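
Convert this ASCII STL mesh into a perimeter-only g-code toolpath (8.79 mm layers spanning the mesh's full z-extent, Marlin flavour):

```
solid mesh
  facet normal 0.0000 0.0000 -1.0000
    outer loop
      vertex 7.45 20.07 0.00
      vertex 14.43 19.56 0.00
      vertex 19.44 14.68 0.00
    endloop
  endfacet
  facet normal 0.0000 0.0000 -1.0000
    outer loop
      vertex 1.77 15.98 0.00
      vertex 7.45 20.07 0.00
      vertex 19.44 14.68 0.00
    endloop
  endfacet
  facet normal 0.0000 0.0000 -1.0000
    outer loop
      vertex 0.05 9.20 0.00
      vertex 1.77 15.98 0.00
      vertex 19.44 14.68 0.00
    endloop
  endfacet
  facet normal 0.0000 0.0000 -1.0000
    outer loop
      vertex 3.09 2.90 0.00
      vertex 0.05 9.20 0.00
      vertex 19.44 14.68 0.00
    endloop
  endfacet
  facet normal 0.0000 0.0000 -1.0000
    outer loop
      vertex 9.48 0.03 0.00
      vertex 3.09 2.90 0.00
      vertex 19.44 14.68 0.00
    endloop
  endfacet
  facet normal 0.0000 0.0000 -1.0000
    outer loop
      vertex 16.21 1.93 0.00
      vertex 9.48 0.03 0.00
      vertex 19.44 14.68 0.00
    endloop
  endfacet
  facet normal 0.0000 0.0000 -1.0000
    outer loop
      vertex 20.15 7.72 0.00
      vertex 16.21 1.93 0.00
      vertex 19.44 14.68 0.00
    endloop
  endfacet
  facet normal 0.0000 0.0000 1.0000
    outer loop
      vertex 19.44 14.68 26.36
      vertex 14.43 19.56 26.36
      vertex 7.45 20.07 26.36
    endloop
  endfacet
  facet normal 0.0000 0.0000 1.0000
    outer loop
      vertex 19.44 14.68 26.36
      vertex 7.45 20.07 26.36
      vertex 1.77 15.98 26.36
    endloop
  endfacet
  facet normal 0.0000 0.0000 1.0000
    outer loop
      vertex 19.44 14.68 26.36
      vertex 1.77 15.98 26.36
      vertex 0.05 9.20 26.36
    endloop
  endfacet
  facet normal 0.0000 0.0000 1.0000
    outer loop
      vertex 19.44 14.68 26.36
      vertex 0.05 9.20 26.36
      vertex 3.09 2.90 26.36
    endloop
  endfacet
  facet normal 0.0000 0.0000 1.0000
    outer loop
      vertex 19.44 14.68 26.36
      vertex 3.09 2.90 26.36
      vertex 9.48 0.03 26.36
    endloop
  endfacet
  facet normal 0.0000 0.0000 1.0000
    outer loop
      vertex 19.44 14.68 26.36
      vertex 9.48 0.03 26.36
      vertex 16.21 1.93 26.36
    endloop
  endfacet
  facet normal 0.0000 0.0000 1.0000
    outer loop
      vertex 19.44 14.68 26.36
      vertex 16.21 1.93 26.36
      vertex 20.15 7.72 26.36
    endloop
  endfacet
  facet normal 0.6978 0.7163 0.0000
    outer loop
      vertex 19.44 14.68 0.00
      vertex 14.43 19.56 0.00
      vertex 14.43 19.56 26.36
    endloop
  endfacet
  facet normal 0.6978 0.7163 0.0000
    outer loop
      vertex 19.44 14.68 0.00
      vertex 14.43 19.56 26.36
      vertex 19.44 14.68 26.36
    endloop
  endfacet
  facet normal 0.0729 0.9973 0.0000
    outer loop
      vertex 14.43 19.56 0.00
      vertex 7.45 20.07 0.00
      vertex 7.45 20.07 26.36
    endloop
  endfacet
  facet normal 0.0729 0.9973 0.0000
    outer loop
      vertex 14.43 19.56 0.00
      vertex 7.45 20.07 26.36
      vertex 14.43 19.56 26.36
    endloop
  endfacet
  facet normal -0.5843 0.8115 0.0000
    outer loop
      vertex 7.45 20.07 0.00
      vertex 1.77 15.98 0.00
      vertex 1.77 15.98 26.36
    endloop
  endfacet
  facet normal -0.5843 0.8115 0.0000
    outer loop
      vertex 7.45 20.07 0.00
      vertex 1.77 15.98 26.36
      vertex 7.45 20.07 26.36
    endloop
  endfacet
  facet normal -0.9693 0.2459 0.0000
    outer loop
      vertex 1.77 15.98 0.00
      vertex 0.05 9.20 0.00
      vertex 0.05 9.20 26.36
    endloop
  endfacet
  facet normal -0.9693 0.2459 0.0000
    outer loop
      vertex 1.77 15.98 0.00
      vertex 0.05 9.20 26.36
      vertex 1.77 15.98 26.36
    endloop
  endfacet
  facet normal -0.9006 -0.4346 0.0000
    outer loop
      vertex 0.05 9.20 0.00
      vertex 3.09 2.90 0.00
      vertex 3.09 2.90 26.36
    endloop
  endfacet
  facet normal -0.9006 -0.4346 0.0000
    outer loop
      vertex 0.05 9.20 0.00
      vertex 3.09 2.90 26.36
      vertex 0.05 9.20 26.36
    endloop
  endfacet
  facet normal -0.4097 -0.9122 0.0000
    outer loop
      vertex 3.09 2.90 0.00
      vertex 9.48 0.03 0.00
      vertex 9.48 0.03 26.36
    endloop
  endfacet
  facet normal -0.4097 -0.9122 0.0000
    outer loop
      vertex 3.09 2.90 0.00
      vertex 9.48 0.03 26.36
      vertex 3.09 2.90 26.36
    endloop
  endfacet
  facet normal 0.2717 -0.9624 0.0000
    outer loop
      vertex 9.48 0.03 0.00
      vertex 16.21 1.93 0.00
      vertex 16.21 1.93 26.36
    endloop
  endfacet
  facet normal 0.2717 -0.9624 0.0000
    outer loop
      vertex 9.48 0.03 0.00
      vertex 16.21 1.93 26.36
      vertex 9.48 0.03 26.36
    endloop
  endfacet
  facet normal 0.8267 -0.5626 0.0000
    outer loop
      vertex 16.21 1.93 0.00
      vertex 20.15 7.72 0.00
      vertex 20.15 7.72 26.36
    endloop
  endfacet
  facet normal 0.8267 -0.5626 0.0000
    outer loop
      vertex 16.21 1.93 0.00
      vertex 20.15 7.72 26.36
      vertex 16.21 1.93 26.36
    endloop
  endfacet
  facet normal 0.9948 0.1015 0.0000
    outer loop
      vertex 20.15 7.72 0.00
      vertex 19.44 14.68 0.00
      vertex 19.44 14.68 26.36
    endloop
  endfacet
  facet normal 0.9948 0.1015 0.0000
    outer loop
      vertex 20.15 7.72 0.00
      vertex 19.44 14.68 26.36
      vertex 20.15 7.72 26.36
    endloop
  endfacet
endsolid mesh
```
; perimeter-only toolpath
G21 ; units = mm
G90 ; absolute positioning
G28 ; home
; layer 1
G0 Z8.79
G0 X19.44 Y14.68
G1 X14.43 Y19.56
G1 X7.45 Y20.07
G1 X1.77 Y15.98
G1 X0.05 Y9.20
G1 X3.09 Y2.90
G1 X9.48 Y0.03
G1 X16.21 Y1.93
G1 X20.15 Y7.72
G1 X19.44 Y14.68
; layer 2
G0 Z17.57
G0 X19.44 Y14.68
G1 X14.43 Y19.56
G1 X7.45 Y20.07
G1 X1.77 Y15.98
G1 X0.05 Y9.20
G1 X3.09 Y2.90
G1 X9.48 Y0.03
G1 X16.21 Y1.93
G1 X20.15 Y7.72
G1 X19.44 Y14.68
; layer 3
G0 Z26.36
G0 X19.44 Y14.68
G1 X14.43 Y19.56
G1 X7.45 Y20.07
G1 X1.77 Y15.98
G1 X0.05 Y9.20
G1 X3.09 Y2.90
G1 X9.48 Y0.03
G1 X16.21 Y1.93
G1 X20.15 Y7.72
G1 X19.44 Y14.68
M2 ; end

The solid is a regular 9-sided prism (a cylinder approximated with 9 flat sides), circumscribed radius ≈ 10.2 mm, height ≈ 26.4 mm. Slicing at Δz = 8.79 mm — 3 equal slices spanning the solid's height, so layer i sits at z = i·h/3 — gives 3 non-empty perimeters. Each is a 9-segment closed polygon; G0 lifts to the layer z and rapids to the start vertex, then G1 traces the edges.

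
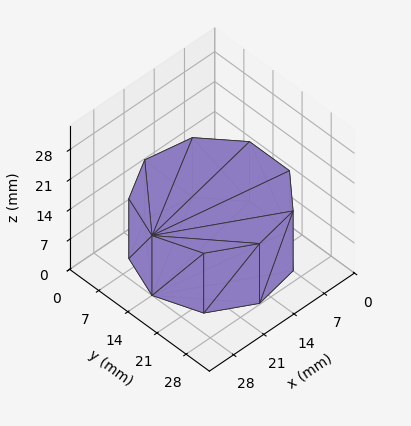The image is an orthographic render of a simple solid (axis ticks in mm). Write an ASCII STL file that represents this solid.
Reading the render: the shape is a regular 9-sided prism (a cylinder approximated with 9 flat sides), circumscribed radius ≈ 14 mm, height ≈ 14 mm (dimensions read to the nearest mm from the axis ticks). For the STL, each face is triangulated and given an outward normal.

solid part
  facet normal 0.0000 0.0000 -1.0000
    outer loop
      vertex 16.4 27.8 0.0
      vertex 24.7 23.0 0.0
      vertex 28.0 14.0 0.0
    endloop
  endfacet
  facet normal 0.0000 0.0000 -1.0000
    outer loop
      vertex 7.0 26.1 0.0
      vertex 16.4 27.8 0.0
      vertex 28.0 14.0 0.0
    endloop
  endfacet
  facet normal 0.0000 0.0000 -1.0000
    outer loop
      vertex 0.8 18.8 0.0
      vertex 7.0 26.1 0.0
      vertex 28.0 14.0 0.0
    endloop
  endfacet
  facet normal 0.0000 0.0000 -1.0000
    outer loop
      vertex 0.8 9.2 0.0
      vertex 0.8 18.8 0.0
      vertex 28.0 14.0 0.0
    endloop
  endfacet
  facet normal 0.0000 0.0000 -1.0000
    outer loop
      vertex 7.0 1.9 0.0
      vertex 0.8 9.2 0.0
      vertex 28.0 14.0 0.0
    endloop
  endfacet
  facet normal 0.0000 0.0000 -1.0000
    outer loop
      vertex 16.4 0.2 0.0
      vertex 7.0 1.9 0.0
      vertex 28.0 14.0 0.0
    endloop
  endfacet
  facet normal 0.0000 0.0000 -1.0000
    outer loop
      vertex 24.7 5.0 0.0
      vertex 16.4 0.2 0.0
      vertex 28.0 14.0 0.0
    endloop
  endfacet
  facet normal 0.0000 0.0000 1.0000
    outer loop
      vertex 28.0 14.0 14.0
      vertex 24.7 23.0 14.0
      vertex 16.4 27.8 14.0
    endloop
  endfacet
  facet normal 0.0000 0.0000 1.0000
    outer loop
      vertex 28.0 14.0 14.0
      vertex 16.4 27.8 14.0
      vertex 7.0 26.1 14.0
    endloop
  endfacet
  facet normal 0.0000 0.0000 1.0000
    outer loop
      vertex 28.0 14.0 14.0
      vertex 7.0 26.1 14.0
      vertex 0.8 18.8 14.0
    endloop
  endfacet
  facet normal 0.0000 0.0000 1.0000
    outer loop
      vertex 28.0 14.0 14.0
      vertex 0.8 18.8 14.0
      vertex 0.8 9.2 14.0
    endloop
  endfacet
  facet normal 0.0000 0.0000 1.0000
    outer loop
      vertex 28.0 14.0 14.0
      vertex 0.8 9.2 14.0
      vertex 7.0 1.9 14.0
    endloop
  endfacet
  facet normal 0.0000 0.0000 1.0000
    outer loop
      vertex 28.0 14.0 14.0
      vertex 7.0 1.9 14.0
      vertex 16.4 0.2 14.0
    endloop
  endfacet
  facet normal 0.0000 0.0000 1.0000
    outer loop
      vertex 28.0 14.0 14.0
      vertex 16.4 0.2 14.0
      vertex 24.7 5.0 14.0
    endloop
  endfacet
  facet normal 0.9389 0.3443 0.0000
    outer loop
      vertex 28.0 14.0 0.0
      vertex 24.7 23.0 0.0
      vertex 24.7 23.0 14.0
    endloop
  endfacet
  facet normal 0.9389 0.3443 0.0000
    outer loop
      vertex 28.0 14.0 0.0
      vertex 24.7 23.0 14.0
      vertex 28.0 14.0 14.0
    endloop
  endfacet
  facet normal 0.5006 0.8657 0.0000
    outer loop
      vertex 24.7 23.0 0.0
      vertex 16.4 27.8 0.0
      vertex 16.4 27.8 14.0
    endloop
  endfacet
  facet normal 0.5006 0.8657 0.0000
    outer loop
      vertex 24.7 23.0 0.0
      vertex 16.4 27.8 14.0
      vertex 24.7 23.0 14.0
    endloop
  endfacet
  facet normal -0.1780 0.9840 0.0000
    outer loop
      vertex 16.4 27.8 0.0
      vertex 7.0 26.1 0.0
      vertex 7.0 26.1 14.0
    endloop
  endfacet
  facet normal -0.1780 0.9840 0.0000
    outer loop
      vertex 16.4 27.8 0.0
      vertex 7.0 26.1 14.0
      vertex 16.4 27.8 14.0
    endloop
  endfacet
  facet normal -0.7622 0.6473 0.0000
    outer loop
      vertex 7.0 26.1 0.0
      vertex 0.8 18.8 0.0
      vertex 0.8 18.8 14.0
    endloop
  endfacet
  facet normal -0.7622 0.6473 0.0000
    outer loop
      vertex 7.0 26.1 0.0
      vertex 0.8 18.8 14.0
      vertex 7.0 26.1 14.0
    endloop
  endfacet
  facet normal -1.0000 0.0000 0.0000
    outer loop
      vertex 0.8 18.8 0.0
      vertex 0.8 9.2 0.0
      vertex 0.8 9.2 14.0
    endloop
  endfacet
  facet normal -1.0000 0.0000 0.0000
    outer loop
      vertex 0.8 18.8 0.0
      vertex 0.8 9.2 14.0
      vertex 0.8 18.8 14.0
    endloop
  endfacet
  facet normal -0.7622 -0.6473 0.0000
    outer loop
      vertex 0.8 9.2 0.0
      vertex 7.0 1.9 0.0
      vertex 7.0 1.9 14.0
    endloop
  endfacet
  facet normal -0.7622 -0.6473 0.0000
    outer loop
      vertex 0.8 9.2 0.0
      vertex 7.0 1.9 14.0
      vertex 0.8 9.2 14.0
    endloop
  endfacet
  facet normal -0.1780 -0.9840 0.0000
    outer loop
      vertex 7.0 1.9 0.0
      vertex 16.4 0.2 0.0
      vertex 16.4 0.2 14.0
    endloop
  endfacet
  facet normal -0.1780 -0.9840 0.0000
    outer loop
      vertex 7.0 1.9 0.0
      vertex 16.4 0.2 14.0
      vertex 7.0 1.9 14.0
    endloop
  endfacet
  facet normal 0.5006 -0.8657 0.0000
    outer loop
      vertex 16.4 0.2 0.0
      vertex 24.7 5.0 0.0
      vertex 24.7 5.0 14.0
    endloop
  endfacet
  facet normal 0.5006 -0.8657 0.0000
    outer loop
      vertex 16.4 0.2 0.0
      vertex 24.7 5.0 14.0
      vertex 16.4 0.2 14.0
    endloop
  endfacet
  facet normal 0.9389 -0.3443 0.0000
    outer loop
      vertex 24.7 5.0 0.0
      vertex 28.0 14.0 0.0
      vertex 28.0 14.0 14.0
    endloop
  endfacet
  facet normal 0.9389 -0.3443 0.0000
    outer loop
      vertex 24.7 5.0 0.0
      vertex 28.0 14.0 14.0
      vertex 24.7 5.0 14.0
    endloop
  endfacet
endsolid part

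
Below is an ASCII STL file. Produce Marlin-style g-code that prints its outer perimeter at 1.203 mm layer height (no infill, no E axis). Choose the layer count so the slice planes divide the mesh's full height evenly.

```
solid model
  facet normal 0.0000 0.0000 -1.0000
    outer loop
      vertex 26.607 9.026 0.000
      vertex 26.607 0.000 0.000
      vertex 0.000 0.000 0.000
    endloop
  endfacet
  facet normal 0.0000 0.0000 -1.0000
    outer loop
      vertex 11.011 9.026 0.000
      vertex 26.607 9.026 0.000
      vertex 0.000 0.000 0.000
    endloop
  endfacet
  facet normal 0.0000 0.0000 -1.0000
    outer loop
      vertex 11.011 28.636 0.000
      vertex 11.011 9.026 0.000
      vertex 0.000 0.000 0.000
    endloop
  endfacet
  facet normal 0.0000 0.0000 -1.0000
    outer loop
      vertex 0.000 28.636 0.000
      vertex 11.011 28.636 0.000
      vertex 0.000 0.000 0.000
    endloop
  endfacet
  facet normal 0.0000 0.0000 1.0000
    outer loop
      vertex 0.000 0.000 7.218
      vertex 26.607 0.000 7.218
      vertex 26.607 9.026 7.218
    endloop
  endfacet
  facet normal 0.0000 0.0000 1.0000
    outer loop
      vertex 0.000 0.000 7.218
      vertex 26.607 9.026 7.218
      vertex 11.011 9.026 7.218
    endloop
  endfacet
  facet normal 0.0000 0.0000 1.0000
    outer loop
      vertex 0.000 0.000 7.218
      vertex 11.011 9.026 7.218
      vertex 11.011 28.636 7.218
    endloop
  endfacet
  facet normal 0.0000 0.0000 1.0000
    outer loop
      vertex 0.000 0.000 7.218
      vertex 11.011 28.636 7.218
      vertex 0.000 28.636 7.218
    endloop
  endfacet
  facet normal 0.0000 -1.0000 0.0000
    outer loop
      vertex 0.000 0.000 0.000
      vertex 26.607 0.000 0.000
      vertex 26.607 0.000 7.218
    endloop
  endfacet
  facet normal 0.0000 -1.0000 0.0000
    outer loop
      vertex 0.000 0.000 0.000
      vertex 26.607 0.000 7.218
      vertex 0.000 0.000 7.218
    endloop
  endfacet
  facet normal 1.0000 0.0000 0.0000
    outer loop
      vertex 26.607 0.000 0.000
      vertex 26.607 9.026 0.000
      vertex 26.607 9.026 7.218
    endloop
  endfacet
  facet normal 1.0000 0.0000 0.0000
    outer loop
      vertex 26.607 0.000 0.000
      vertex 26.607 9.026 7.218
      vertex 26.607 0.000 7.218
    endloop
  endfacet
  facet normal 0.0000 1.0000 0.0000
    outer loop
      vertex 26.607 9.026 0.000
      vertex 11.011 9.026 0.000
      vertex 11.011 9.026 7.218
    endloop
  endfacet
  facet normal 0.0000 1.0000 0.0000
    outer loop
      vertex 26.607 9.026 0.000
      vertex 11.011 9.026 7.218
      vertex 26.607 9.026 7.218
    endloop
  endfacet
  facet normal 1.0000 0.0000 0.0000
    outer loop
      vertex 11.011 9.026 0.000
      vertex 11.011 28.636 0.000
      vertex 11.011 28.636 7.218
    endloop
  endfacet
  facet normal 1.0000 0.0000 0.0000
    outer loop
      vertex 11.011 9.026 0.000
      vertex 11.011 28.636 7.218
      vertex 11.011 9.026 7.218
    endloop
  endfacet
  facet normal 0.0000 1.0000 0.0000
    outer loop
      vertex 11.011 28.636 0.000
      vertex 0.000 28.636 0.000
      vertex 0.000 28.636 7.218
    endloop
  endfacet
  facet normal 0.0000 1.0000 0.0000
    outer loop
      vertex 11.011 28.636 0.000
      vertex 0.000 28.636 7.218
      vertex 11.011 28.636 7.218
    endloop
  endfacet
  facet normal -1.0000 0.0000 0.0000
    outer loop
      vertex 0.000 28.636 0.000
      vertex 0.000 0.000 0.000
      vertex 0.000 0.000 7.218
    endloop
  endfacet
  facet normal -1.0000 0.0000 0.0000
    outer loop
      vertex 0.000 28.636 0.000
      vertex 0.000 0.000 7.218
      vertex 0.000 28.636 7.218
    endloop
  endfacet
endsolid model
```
; perimeter-only toolpath
G21 ; units = mm
G90 ; absolute positioning
G28 ; home
; layer 1
G0 Z1.203
G0 X0.000 Y0.000
G1 X26.607 Y0.000
G1 X26.607 Y9.026
G1 X11.011 Y9.026
G1 X11.011 Y28.636
G1 X0.000 Y28.636
G1 X0.000 Y0.000
; layer 2
G0 Z2.406
G0 X0.000 Y0.000
G1 X26.607 Y0.000
G1 X26.607 Y9.026
G1 X11.011 Y9.026
G1 X11.011 Y28.636
G1 X0.000 Y28.636
G1 X0.000 Y0.000
; layer 3
G0 Z3.609
G0 X0.000 Y0.000
G1 X26.607 Y0.000
G1 X26.607 Y9.026
G1 X11.011 Y9.026
G1 X11.011 Y28.636
G1 X0.000 Y28.636
G1 X0.000 Y0.000
; layer 4
G0 Z4.812
G0 X0.000 Y0.000
G1 X26.607 Y0.000
G1 X26.607 Y9.026
G1 X11.011 Y9.026
G1 X11.011 Y28.636
G1 X0.000 Y28.636
G1 X0.000 Y0.000
; layer 5
G0 Z6.015
G0 X0.000 Y0.000
G1 X26.607 Y0.000
G1 X26.607 Y9.026
G1 X11.011 Y9.026
G1 X11.011 Y28.636
G1 X0.000 Y28.636
G1 X0.000 Y0.000
; layer 6
G0 Z7.218
G0 X0.000 Y0.000
G1 X26.607 Y0.000
G1 X26.607 Y9.026
G1 X11.011 Y9.026
G1 X11.011 Y28.636
G1 X0.000 Y28.636
G1 X0.000 Y0.000
M2 ; end

The solid is an L-shaped prism: outer 26.6 × 28.6 mm, arm thicknesses ≈ 9.03 mm (horizontal) and 11 mm (vertical), extruded 7.22 mm in z. Slicing at Δz = 1.203 mm — 6 equal slices spanning the solid's height, so layer i sits at z = i·h/6 — gives 6 non-empty perimeters. Each is a 6-segment closed polygon; G0 lifts to the layer z and rapids to the start vertex, then G1 traces the edges.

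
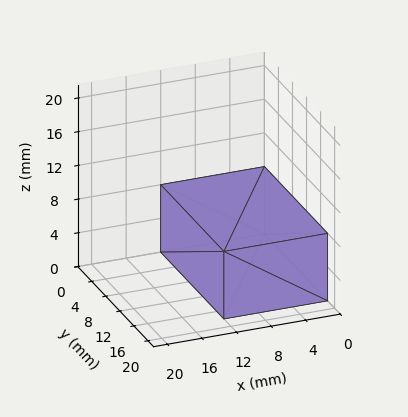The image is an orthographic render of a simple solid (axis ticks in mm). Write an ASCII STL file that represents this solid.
Reading the render: the shape is a rectangular box, roughly 12 × 18 mm footprint and 8 mm tall (dimensions read to the nearest mm from the axis ticks). For the STL, each face is triangulated and given an outward normal.

solid part
  facet normal 0.0000 0.0000 -1.0000
    outer loop
      vertex 12.00 18.00 0.00
      vertex 12.00 0.00 0.00
      vertex 0.00 0.00 0.00
    endloop
  endfacet
  facet normal 0.0000 0.0000 -1.0000
    outer loop
      vertex 0.00 18.00 0.00
      vertex 12.00 18.00 0.00
      vertex 0.00 0.00 0.00
    endloop
  endfacet
  facet normal 0.0000 0.0000 1.0000
    outer loop
      vertex 0.00 0.00 8.00
      vertex 12.00 0.00 8.00
      vertex 12.00 18.00 8.00
    endloop
  endfacet
  facet normal 0.0000 0.0000 1.0000
    outer loop
      vertex 0.00 0.00 8.00
      vertex 12.00 18.00 8.00
      vertex 0.00 18.00 8.00
    endloop
  endfacet
  facet normal 0.0000 -1.0000 0.0000
    outer loop
      vertex 0.00 0.00 0.00
      vertex 12.00 0.00 0.00
      vertex 12.00 0.00 8.00
    endloop
  endfacet
  facet normal 0.0000 -1.0000 0.0000
    outer loop
      vertex 0.00 0.00 0.00
      vertex 12.00 0.00 8.00
      vertex 0.00 0.00 8.00
    endloop
  endfacet
  facet normal 0.0000 1.0000 0.0000
    outer loop
      vertex 12.00 18.00 8.00
      vertex 12.00 18.00 0.00
      vertex 0.00 18.00 0.00
    endloop
  endfacet
  facet normal 0.0000 1.0000 0.0000
    outer loop
      vertex 0.00 18.00 8.00
      vertex 12.00 18.00 8.00
      vertex 0.00 18.00 0.00
    endloop
  endfacet
  facet normal -1.0000 0.0000 0.0000
    outer loop
      vertex 0.00 18.00 8.00
      vertex 0.00 18.00 0.00
      vertex 0.00 0.00 0.00
    endloop
  endfacet
  facet normal -1.0000 0.0000 0.0000
    outer loop
      vertex 0.00 0.00 8.00
      vertex 0.00 18.00 8.00
      vertex 0.00 0.00 0.00
    endloop
  endfacet
  facet normal 1.0000 0.0000 0.0000
    outer loop
      vertex 12.00 0.00 0.00
      vertex 12.00 18.00 0.00
      vertex 12.00 18.00 8.00
    endloop
  endfacet
  facet normal 1.0000 0.0000 0.0000
    outer loop
      vertex 12.00 0.00 0.00
      vertex 12.00 18.00 8.00
      vertex 12.00 0.00 8.00
    endloop
  endfacet
endsolid part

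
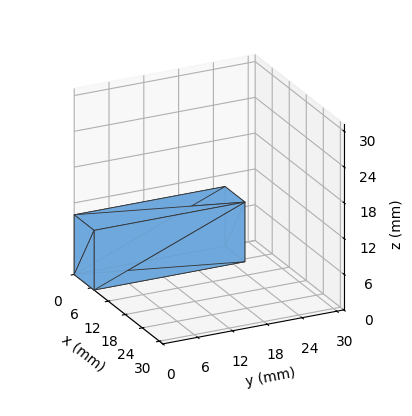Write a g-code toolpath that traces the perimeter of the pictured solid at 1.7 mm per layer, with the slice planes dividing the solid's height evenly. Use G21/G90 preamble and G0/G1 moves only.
Reading the render: the shape is a rectangular box, roughly 7 × 26 mm footprint and 10 mm tall (dimensions read to the nearest mm from the axis ticks). For the g-code, the solid's height is divided into equal slices at the stated Δz and each level perimeter traced with G1 moves after a G0 lift.

; perimeter-only toolpath
G21 ; units = mm
G90 ; absolute positioning
G28 ; home
; layer 1
G0 Z1.7
G0 X0.0 Y0.0
G1 X7.0 Y0.0
G1 X7.0 Y26.0
G1 X0.0 Y26.0
G1 X0.0 Y0.0
; layer 2
G0 Z3.3
G0 X0.0 Y0.0
G1 X7.0 Y0.0
G1 X7.0 Y26.0
G1 X0.0 Y26.0
G1 X0.0 Y0.0
; layer 3
G0 Z5.0
G0 X0.0 Y0.0
G1 X7.0 Y0.0
G1 X7.0 Y26.0
G1 X0.0 Y26.0
G1 X0.0 Y0.0
; layer 4
G0 Z6.7
G0 X0.0 Y0.0
G1 X7.0 Y0.0
G1 X7.0 Y26.0
G1 X0.0 Y26.0
G1 X0.0 Y0.0
; layer 5
G0 Z8.3
G0 X0.0 Y0.0
G1 X7.0 Y0.0
G1 X7.0 Y26.0
G1 X0.0 Y26.0
G1 X0.0 Y0.0
; layer 6
G0 Z10.0
G0 X0.0 Y0.0
G1 X7.0 Y0.0
G1 X7.0 Y26.0
G1 X0.0 Y26.0
G1 X0.0 Y0.0
M2 ; end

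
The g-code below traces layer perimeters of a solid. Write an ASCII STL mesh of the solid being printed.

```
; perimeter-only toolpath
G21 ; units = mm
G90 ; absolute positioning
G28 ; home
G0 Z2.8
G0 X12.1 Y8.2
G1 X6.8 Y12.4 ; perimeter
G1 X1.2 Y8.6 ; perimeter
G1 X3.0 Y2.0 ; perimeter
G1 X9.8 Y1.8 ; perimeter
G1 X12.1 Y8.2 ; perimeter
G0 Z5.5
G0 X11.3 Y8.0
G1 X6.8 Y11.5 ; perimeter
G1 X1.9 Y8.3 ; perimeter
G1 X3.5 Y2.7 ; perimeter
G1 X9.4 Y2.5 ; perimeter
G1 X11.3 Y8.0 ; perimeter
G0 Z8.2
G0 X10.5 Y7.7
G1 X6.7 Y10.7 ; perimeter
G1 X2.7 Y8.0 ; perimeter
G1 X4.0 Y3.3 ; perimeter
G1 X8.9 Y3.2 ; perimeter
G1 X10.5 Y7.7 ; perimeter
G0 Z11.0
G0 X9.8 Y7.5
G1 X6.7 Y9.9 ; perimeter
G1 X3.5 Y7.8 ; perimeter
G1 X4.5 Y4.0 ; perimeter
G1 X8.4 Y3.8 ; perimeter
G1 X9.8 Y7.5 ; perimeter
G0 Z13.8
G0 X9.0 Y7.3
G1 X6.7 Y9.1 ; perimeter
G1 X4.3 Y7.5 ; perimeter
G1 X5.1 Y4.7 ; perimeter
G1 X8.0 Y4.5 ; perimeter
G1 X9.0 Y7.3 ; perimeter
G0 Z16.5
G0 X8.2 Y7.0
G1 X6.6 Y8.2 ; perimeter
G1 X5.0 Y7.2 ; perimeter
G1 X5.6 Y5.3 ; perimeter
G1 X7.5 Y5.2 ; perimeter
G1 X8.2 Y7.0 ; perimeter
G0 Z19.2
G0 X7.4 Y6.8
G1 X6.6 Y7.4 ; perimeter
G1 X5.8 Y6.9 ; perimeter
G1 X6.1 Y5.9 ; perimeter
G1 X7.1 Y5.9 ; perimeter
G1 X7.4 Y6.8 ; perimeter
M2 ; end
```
solid part
  facet normal 0.0000 0.0000 -1.0000
    outer loop
      vertex 0.4 8.9 0.0
      vertex 6.8 13.2 0.0
      vertex 12.9 8.4 0.0
    endloop
  endfacet
  facet normal 0.0000 0.0000 -1.0000
    outer loop
      vertex 2.5 1.4 0.0
      vertex 0.4 8.9 0.0
      vertex 12.9 8.4 0.0
    endloop
  endfacet
  facet normal 0.0000 0.0000 -1.0000
    outer loop
      vertex 10.3 1.1 0.0
      vertex 2.5 1.4 0.0
      vertex 12.9 8.4 0.0
    endloop
  endfacet
  facet normal 0.6011 0.7639 0.2346
    outer loop
      vertex 12.9 8.4 0.0
      vertex 6.8 13.2 0.0
      vertex 6.6 6.6 22.0
    endloop
  endfacet
  facet normal -0.5418 0.8064 0.2370
    outer loop
      vertex 6.8 13.2 0.0
      vertex 0.4 8.9 0.0
      vertex 6.6 6.6 22.0
    endloop
  endfacet
  facet normal -0.9357 -0.2620 0.2363
    outer loop
      vertex 0.4 8.9 0.0
      vertex 2.5 1.4 0.0
      vertex 6.6 6.6 22.0
    endloop
  endfacet
  facet normal -0.0373 -0.9709 0.2365
    outer loop
      vertex 2.5 1.4 0.0
      vertex 10.3 1.1 0.0
      vertex 6.6 6.6 22.0
    endloop
  endfacet
  facet normal 0.9155 -0.3261 0.2355
    outer loop
      vertex 10.3 1.1 0.0
      vertex 12.9 8.4 0.0
      vertex 6.6 6.6 22.0
    endloop
  endfacet
endsolid part

The G0 Z moves step by Δz≈2.8 mm. The G1 loops shrink linearly with z, so the solid tapers from its base footprint up to z≈22. Closing with a flat bottom cap and the tapered top and triangulating gives 8 facets — a regular 5-sided pyramid, base circumscribed radius ≈ 6.6 mm, apex at z ≈ 22 mm.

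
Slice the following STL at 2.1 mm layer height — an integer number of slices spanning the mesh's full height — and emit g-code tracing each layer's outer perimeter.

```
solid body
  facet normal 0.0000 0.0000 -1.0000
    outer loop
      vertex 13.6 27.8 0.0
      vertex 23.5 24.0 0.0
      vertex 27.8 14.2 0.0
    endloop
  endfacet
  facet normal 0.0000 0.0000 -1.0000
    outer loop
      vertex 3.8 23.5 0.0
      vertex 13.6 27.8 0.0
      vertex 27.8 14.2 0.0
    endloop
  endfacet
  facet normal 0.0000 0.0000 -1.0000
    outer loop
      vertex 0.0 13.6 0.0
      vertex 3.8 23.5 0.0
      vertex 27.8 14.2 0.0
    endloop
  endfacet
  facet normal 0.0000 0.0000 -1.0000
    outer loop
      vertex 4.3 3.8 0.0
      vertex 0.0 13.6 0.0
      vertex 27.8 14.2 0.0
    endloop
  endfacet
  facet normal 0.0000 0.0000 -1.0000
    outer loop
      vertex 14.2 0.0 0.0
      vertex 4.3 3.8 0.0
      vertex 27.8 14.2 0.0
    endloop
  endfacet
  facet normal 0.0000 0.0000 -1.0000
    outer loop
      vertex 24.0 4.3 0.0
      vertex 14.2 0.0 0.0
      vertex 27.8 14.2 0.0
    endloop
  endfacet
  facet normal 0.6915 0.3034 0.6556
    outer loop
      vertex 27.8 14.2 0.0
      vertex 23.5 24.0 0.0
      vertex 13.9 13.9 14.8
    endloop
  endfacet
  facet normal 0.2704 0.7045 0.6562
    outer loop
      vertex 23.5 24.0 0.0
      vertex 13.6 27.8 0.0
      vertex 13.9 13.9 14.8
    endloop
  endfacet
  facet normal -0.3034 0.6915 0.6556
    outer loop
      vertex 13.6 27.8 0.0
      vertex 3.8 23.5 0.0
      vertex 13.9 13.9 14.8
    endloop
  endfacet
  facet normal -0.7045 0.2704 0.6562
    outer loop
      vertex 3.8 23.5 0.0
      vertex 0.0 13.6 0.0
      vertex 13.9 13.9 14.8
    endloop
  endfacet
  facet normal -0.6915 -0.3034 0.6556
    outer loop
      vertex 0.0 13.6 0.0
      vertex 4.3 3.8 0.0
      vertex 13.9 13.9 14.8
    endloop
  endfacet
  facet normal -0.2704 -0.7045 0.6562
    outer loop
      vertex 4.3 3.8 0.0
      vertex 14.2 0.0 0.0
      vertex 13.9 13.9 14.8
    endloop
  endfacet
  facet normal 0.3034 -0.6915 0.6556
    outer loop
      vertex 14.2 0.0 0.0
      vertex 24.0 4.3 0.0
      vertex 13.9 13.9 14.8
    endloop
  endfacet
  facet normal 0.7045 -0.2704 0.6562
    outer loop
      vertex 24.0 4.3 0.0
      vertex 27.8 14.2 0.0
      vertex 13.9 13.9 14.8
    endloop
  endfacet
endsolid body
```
; perimeter-only toolpath
G21 ; units = mm
G90 ; absolute positioning
G28 ; home
; layer 1
G0 Z2.1
G0 X25.8 Y14.2
G1 X22.1 Y22.6
G1 X13.6 Y25.8
G1 X5.2 Y22.1
G1 X2.0 Y13.6
G1 X5.7 Y5.2
G1 X14.2 Y2.0
G1 X22.6 Y5.7
G1 X25.8 Y14.2
; layer 2
G0 Z4.2
G0 X23.8 Y14.1
G1 X20.8 Y21.1
G1 X13.7 Y23.8
G1 X6.7 Y20.8
G1 X4.0 Y13.7
G1 X7.0 Y6.7
G1 X14.1 Y4.0
G1 X21.1 Y7.0
G1 X23.8 Y14.1
; layer 3
G0 Z6.3
G0 X21.8 Y14.1
G1 X19.4 Y19.7
G1 X13.7 Y21.8
G1 X8.1 Y19.4
G1 X6.0 Y13.7
G1 X8.4 Y8.1
G1 X14.1 Y6.0
G1 X19.7 Y8.4
G1 X21.8 Y14.1
; layer 4
G0 Z8.5
G0 X19.9 Y14.0
G1 X18.0 Y18.2
G1 X13.8 Y19.9
G1 X9.6 Y18.0
G1 X7.9 Y13.8
G1 X9.8 Y9.6
G1 X14.0 Y7.9
G1 X18.2 Y9.8
G1 X19.9 Y14.0
; layer 5
G0 Z10.6
G0 X17.9 Y14.0
G1 X16.6 Y16.8
G1 X13.8 Y17.9
G1 X11.0 Y16.6
G1 X9.9 Y13.8
G1 X11.2 Y11.0
G1 X14.0 Y9.9
G1 X16.8 Y11.2
G1 X17.9 Y14.0
; layer 6
G0 Z12.7
G0 X15.9 Y13.9
G1 X15.3 Y15.3
G1 X13.9 Y15.9
G1 X12.5 Y15.3
G1 X11.9 Y13.9
G1 X12.5 Y12.5
G1 X13.9 Y11.9
G1 X15.3 Y12.5
G1 X15.9 Y13.9
M2 ; end

The solid is a regular 8-sided pyramid, base circumscribed radius ≈ 13.9 mm, apex at z ≈ 14.8 mm. Slicing at Δz = 2.1 mm — 7 equal slices spanning the solid's height, so layer i sits at z = i·h/7 — gives 6 non-empty perimeters. Each is a 8-segment closed polygon; G0 lifts to the layer z and rapids to the start vertex, then G1 traces the edges. The cross-section shrinks linearly with z (the slice at the apex is degenerate and omitted).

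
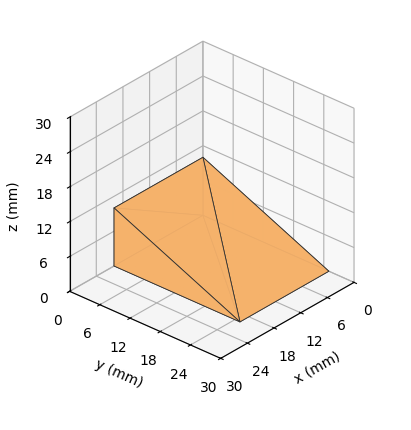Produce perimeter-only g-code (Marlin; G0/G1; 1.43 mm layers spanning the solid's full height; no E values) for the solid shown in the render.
Reading the render: the shape is a wedge (ramp): 20 × 25 mm base, rising to 10 mm along the y=0 edge and sloping linearly to z=0 at y=25 (dimensions read to the nearest mm from the axis ticks). For the g-code, the solid's height is divided into equal slices at the stated Δz and each level perimeter traced with G1 moves after a G0 lift.

; perimeter-only toolpath
G21 ; units = mm
G90 ; absolute positioning
G28 ; home
; layer 1
G0 Z1.43
G0 X0.00 Y0.00
G1 X20.00 Y0.00
G1 X20.00 Y21.43
G1 X0.00 Y21.43
G1 X0.00 Y0.00
; layer 2
G0 Z2.86
G0 X0.00 Y0.00
G1 X20.00 Y0.00
G1 X20.00 Y17.86
G1 X0.00 Y17.86
G1 X0.00 Y0.00
; layer 3
G0 Z4.29
G0 X0.00 Y0.00
G1 X20.00 Y0.00
G1 X20.00 Y14.29
G1 X0.00 Y14.29
G1 X0.00 Y0.00
; layer 4
G0 Z5.71
G0 X0.00 Y0.00
G1 X20.00 Y0.00
G1 X20.00 Y10.71
G1 X0.00 Y10.71
G1 X0.00 Y0.00
; layer 5
G0 Z7.14
G0 X0.00 Y0.00
G1 X20.00 Y0.00
G1 X20.00 Y7.14
G1 X0.00 Y7.14
G1 X0.00 Y0.00
; layer 6
G0 Z8.57
G0 X0.00 Y0.00
G1 X20.00 Y0.00
G1 X20.00 Y3.57
G1 X0.00 Y3.57
G1 X0.00 Y0.00
M2 ; end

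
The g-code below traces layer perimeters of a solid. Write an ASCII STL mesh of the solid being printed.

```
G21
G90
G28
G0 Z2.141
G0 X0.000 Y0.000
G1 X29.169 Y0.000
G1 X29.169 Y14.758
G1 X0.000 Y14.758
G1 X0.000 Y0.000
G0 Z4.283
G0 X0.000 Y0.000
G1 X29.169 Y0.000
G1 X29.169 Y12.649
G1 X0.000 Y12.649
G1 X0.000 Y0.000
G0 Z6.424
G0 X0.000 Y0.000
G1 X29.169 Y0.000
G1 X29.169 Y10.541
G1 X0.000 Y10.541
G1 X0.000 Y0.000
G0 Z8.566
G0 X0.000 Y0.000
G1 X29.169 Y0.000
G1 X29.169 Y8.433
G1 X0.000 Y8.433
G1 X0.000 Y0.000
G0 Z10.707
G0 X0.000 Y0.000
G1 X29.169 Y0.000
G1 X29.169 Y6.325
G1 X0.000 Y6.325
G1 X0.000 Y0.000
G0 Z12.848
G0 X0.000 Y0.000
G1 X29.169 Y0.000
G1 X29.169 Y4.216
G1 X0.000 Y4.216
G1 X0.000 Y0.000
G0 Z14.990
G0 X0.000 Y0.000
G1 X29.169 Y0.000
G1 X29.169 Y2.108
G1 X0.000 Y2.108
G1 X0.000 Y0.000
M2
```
solid part
  facet normal 0.0000 0.0000 -1.0000
    outer loop
      vertex 29.169 16.866 0.000
      vertex 29.169 0.000 0.000
      vertex 0.000 0.000 0.000
    endloop
  endfacet
  facet normal 0.0000 0.0000 -1.0000
    outer loop
      vertex 0.000 16.866 0.000
      vertex 29.169 16.866 0.000
      vertex 0.000 0.000 0.000
    endloop
  endfacet
  facet normal 0.0000 -1.0000 0.0000
    outer loop
      vertex 0.000 0.000 0.000
      vertex 29.169 0.000 0.000
      vertex 29.169 0.000 17.131
    endloop
  endfacet
  facet normal 0.0000 -1.0000 0.0000
    outer loop
      vertex 0.000 0.000 0.000
      vertex 29.169 0.000 17.131
      vertex 0.000 0.000 17.131
    endloop
  endfacet
  facet normal 0.0000 0.7126 0.7016
    outer loop
      vertex 0.000 0.000 17.131
      vertex 29.169 0.000 17.131
      vertex 29.169 16.866 0.000
    endloop
  endfacet
  facet normal 0.0000 0.7126 0.7016
    outer loop
      vertex 0.000 0.000 17.131
      vertex 29.169 16.866 0.000
      vertex 0.000 16.866 0.000
    endloop
  endfacet
  facet normal -1.0000 0.0000 0.0000
    outer loop
      vertex 0.000 0.000 17.131
      vertex 0.000 16.866 0.000
      vertex 0.000 0.000 0.000
    endloop
  endfacet
  facet normal 1.0000 0.0000 0.0000
    outer loop
      vertex 29.169 0.000 0.000
      vertex 29.169 16.866 0.000
      vertex 29.169 0.000 17.131
    endloop
  endfacet
endsolid part

The G0 Z moves step by Δz≈2.141 mm. The G1 loops shrink linearly with z, so the solid tapers from its base footprint up to z≈17.1. Closing with a flat bottom cap and the tapered top and triangulating gives 8 facets — a wedge (ramp): 29.2 × 16.9 mm base, rising to 17.1 mm along the y=0 edge and sloping linearly to z=0 at y=16.9.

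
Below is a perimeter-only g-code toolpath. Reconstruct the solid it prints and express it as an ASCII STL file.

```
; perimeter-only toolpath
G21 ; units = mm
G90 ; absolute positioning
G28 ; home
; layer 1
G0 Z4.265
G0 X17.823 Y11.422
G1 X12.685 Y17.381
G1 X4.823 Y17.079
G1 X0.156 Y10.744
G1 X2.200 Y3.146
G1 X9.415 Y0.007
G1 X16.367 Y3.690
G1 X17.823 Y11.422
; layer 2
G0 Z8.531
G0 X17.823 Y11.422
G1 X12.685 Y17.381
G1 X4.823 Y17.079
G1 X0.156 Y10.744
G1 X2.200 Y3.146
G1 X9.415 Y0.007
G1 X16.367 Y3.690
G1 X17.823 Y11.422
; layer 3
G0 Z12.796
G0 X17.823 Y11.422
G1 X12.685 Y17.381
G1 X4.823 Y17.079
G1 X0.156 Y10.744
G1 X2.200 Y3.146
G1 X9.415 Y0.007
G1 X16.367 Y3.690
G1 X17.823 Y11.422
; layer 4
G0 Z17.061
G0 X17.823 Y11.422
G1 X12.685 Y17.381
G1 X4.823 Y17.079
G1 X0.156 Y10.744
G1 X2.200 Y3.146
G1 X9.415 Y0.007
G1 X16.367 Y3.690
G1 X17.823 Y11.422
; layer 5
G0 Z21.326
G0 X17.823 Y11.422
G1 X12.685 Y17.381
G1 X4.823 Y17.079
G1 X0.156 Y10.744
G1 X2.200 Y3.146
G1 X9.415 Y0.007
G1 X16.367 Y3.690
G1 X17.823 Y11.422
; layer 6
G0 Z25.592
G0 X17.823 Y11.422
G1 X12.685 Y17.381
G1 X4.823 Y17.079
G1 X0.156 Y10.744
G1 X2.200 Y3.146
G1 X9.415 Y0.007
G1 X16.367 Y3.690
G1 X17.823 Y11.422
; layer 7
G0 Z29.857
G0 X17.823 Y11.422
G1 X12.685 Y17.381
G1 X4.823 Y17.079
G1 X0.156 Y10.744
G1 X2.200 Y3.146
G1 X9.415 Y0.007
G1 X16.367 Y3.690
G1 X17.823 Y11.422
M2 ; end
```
solid part
  facet normal 0.0000 0.0000 -1.0000
    outer loop
      vertex 4.823 17.079 0.000
      vertex 12.685 17.381 0.000
      vertex 17.823 11.422 0.000
    endloop
  endfacet
  facet normal 0.0000 0.0000 -1.0000
    outer loop
      vertex 0.156 10.744 0.000
      vertex 4.823 17.079 0.000
      vertex 17.823 11.422 0.000
    endloop
  endfacet
  facet normal 0.0000 0.0000 -1.0000
    outer loop
      vertex 2.200 3.146 0.000
      vertex 0.156 10.744 0.000
      vertex 17.823 11.422 0.000
    endloop
  endfacet
  facet normal 0.0000 0.0000 -1.0000
    outer loop
      vertex 9.415 0.007 0.000
      vertex 2.200 3.146 0.000
      vertex 17.823 11.422 0.000
    endloop
  endfacet
  facet normal 0.0000 0.0000 -1.0000
    outer loop
      vertex 16.367 3.690 0.000
      vertex 9.415 0.007 0.000
      vertex 17.823 11.422 0.000
    endloop
  endfacet
  facet normal 0.0000 0.0000 1.0000
    outer loop
      vertex 17.823 11.422 29.857
      vertex 12.685 17.381 29.857
      vertex 4.823 17.079 29.857
    endloop
  endfacet
  facet normal 0.0000 0.0000 1.0000
    outer loop
      vertex 17.823 11.422 29.857
      vertex 4.823 17.079 29.857
      vertex 0.156 10.744 29.857
    endloop
  endfacet
  facet normal 0.0000 0.0000 1.0000
    outer loop
      vertex 17.823 11.422 29.857
      vertex 0.156 10.744 29.857
      vertex 2.200 3.146 29.857
    endloop
  endfacet
  facet normal 0.0000 0.0000 1.0000
    outer loop
      vertex 17.823 11.422 29.857
      vertex 2.200 3.146 29.857
      vertex 9.415 0.007 29.857
    endloop
  endfacet
  facet normal 0.0000 0.0000 1.0000
    outer loop
      vertex 17.823 11.422 29.857
      vertex 9.415 0.007 29.857
      vertex 16.367 3.690 29.857
    endloop
  endfacet
  facet normal 0.7574 0.6530 0.0000
    outer loop
      vertex 17.823 11.422 0.000
      vertex 12.685 17.381 0.000
      vertex 12.685 17.381 29.857
    endloop
  endfacet
  facet normal 0.7574 0.6530 0.0000
    outer loop
      vertex 17.823 11.422 0.000
      vertex 12.685 17.381 29.857
      vertex 17.823 11.422 29.857
    endloop
  endfacet
  facet normal -0.0384 0.9993 0.0000
    outer loop
      vertex 12.685 17.381 0.000
      vertex 4.823 17.079 0.000
      vertex 4.823 17.079 29.857
    endloop
  endfacet
  facet normal -0.0384 0.9993 0.0000
    outer loop
      vertex 12.685 17.381 0.000
      vertex 4.823 17.079 29.857
      vertex 12.685 17.381 29.857
    endloop
  endfacet
  facet normal -0.8051 0.5931 0.0000
    outer loop
      vertex 4.823 17.079 0.000
      vertex 0.156 10.744 0.000
      vertex 0.156 10.744 29.857
    endloop
  endfacet
  facet normal -0.8051 0.5931 0.0000
    outer loop
      vertex 4.823 17.079 0.000
      vertex 0.156 10.744 29.857
      vertex 4.823 17.079 29.857
    endloop
  endfacet
  facet normal -0.9657 -0.2598 0.0000
    outer loop
      vertex 0.156 10.744 0.000
      vertex 2.200 3.146 0.000
      vertex 2.200 3.146 29.857
    endloop
  endfacet
  facet normal -0.9657 -0.2598 0.0000
    outer loop
      vertex 0.156 10.744 0.000
      vertex 2.200 3.146 29.857
      vertex 0.156 10.744 29.857
    endloop
  endfacet
  facet normal -0.3989 -0.9170 0.0000
    outer loop
      vertex 2.200 3.146 0.000
      vertex 9.415 0.007 0.000
      vertex 9.415 0.007 29.857
    endloop
  endfacet
  facet normal -0.3989 -0.9170 0.0000
    outer loop
      vertex 2.200 3.146 0.000
      vertex 9.415 0.007 29.857
      vertex 2.200 3.146 29.857
    endloop
  endfacet
  facet normal 0.4681 -0.8837 0.0000
    outer loop
      vertex 9.415 0.007 0.000
      vertex 16.367 3.690 0.000
      vertex 16.367 3.690 29.857
    endloop
  endfacet
  facet normal 0.4681 -0.8837 0.0000
    outer loop
      vertex 9.415 0.007 0.000
      vertex 16.367 3.690 29.857
      vertex 9.415 0.007 29.857
    endloop
  endfacet
  facet normal 0.9827 -0.1851 0.0000
    outer loop
      vertex 16.367 3.690 0.000
      vertex 17.823 11.422 0.000
      vertex 17.823 11.422 29.857
    endloop
  endfacet
  facet normal 0.9827 -0.1851 0.0000
    outer loop
      vertex 16.367 3.690 0.000
      vertex 17.823 11.422 29.857
      vertex 16.367 3.690 29.857
    endloop
  endfacet
endsolid part

The G0 Z moves step by Δz≈4.265 mm. Every layer's G1 loop is the same polygon, so the solid is a straight extrusion of it from z=0 to z≈29.9. Closing with flat bottom and top caps and triangulating gives 24 facets — a regular 7-sided prism (a cylinder approximated with 7 flat sides), circumscribed radius ≈ 9.07 mm, height ≈ 29.9 mm.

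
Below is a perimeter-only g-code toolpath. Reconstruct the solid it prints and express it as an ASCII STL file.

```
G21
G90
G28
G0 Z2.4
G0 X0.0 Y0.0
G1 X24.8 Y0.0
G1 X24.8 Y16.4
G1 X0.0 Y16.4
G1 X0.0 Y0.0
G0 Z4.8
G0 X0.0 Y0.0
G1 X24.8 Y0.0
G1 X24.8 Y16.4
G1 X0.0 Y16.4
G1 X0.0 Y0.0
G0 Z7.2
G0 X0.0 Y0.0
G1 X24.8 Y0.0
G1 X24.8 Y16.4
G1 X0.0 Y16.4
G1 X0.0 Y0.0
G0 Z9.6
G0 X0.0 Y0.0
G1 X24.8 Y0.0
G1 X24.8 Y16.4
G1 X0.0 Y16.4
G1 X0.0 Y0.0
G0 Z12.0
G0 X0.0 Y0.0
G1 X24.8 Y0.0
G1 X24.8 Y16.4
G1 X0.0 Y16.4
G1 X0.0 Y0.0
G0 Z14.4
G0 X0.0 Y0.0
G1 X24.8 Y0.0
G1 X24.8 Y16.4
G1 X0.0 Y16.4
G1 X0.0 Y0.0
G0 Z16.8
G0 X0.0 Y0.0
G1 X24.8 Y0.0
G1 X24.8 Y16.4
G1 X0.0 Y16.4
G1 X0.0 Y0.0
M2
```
solid part
  facet normal 0.0000 0.0000 -1.0000
    outer loop
      vertex 24.8 16.4 0.0
      vertex 24.8 0.0 0.0
      vertex 0.0 0.0 0.0
    endloop
  endfacet
  facet normal 0.0000 0.0000 -1.0000
    outer loop
      vertex 0.0 16.4 0.0
      vertex 24.8 16.4 0.0
      vertex 0.0 0.0 0.0
    endloop
  endfacet
  facet normal 0.0000 0.0000 1.0000
    outer loop
      vertex 0.0 0.0 16.8
      vertex 24.8 0.0 16.8
      vertex 24.8 16.4 16.8
    endloop
  endfacet
  facet normal 0.0000 0.0000 1.0000
    outer loop
      vertex 0.0 0.0 16.8
      vertex 24.8 16.4 16.8
      vertex 0.0 16.4 16.8
    endloop
  endfacet
  facet normal 0.0000 -1.0000 0.0000
    outer loop
      vertex 0.0 0.0 0.0
      vertex 24.8 0.0 0.0
      vertex 24.8 0.0 16.8
    endloop
  endfacet
  facet normal 0.0000 -1.0000 0.0000
    outer loop
      vertex 0.0 0.0 0.0
      vertex 24.8 0.0 16.8
      vertex 0.0 0.0 16.8
    endloop
  endfacet
  facet normal 0.0000 1.0000 0.0000
    outer loop
      vertex 24.8 16.4 16.8
      vertex 24.8 16.4 0.0
      vertex 0.0 16.4 0.0
    endloop
  endfacet
  facet normal 0.0000 1.0000 0.0000
    outer loop
      vertex 0.0 16.4 16.8
      vertex 24.8 16.4 16.8
      vertex 0.0 16.4 0.0
    endloop
  endfacet
  facet normal -1.0000 0.0000 0.0000
    outer loop
      vertex 0.0 16.4 16.8
      vertex 0.0 16.4 0.0
      vertex 0.0 0.0 0.0
    endloop
  endfacet
  facet normal -1.0000 0.0000 0.0000
    outer loop
      vertex 0.0 0.0 16.8
      vertex 0.0 16.4 16.8
      vertex 0.0 0.0 0.0
    endloop
  endfacet
  facet normal 1.0000 0.0000 0.0000
    outer loop
      vertex 24.8 0.0 0.0
      vertex 24.8 16.4 0.0
      vertex 24.8 16.4 16.8
    endloop
  endfacet
  facet normal 1.0000 0.0000 0.0000
    outer loop
      vertex 24.8 0.0 0.0
      vertex 24.8 16.4 16.8
      vertex 24.8 0.0 16.8
    endloop
  endfacet
endsolid part

The G0 Z moves step by Δz≈2.4 mm. Every layer's G1 loop is the same polygon, so the solid is a straight extrusion of it from z=0 to z≈16.8. Closing with flat bottom and top caps and triangulating gives 12 facets — a rectangular box, roughly 24.8 × 16.4 mm footprint and 16.8 mm tall.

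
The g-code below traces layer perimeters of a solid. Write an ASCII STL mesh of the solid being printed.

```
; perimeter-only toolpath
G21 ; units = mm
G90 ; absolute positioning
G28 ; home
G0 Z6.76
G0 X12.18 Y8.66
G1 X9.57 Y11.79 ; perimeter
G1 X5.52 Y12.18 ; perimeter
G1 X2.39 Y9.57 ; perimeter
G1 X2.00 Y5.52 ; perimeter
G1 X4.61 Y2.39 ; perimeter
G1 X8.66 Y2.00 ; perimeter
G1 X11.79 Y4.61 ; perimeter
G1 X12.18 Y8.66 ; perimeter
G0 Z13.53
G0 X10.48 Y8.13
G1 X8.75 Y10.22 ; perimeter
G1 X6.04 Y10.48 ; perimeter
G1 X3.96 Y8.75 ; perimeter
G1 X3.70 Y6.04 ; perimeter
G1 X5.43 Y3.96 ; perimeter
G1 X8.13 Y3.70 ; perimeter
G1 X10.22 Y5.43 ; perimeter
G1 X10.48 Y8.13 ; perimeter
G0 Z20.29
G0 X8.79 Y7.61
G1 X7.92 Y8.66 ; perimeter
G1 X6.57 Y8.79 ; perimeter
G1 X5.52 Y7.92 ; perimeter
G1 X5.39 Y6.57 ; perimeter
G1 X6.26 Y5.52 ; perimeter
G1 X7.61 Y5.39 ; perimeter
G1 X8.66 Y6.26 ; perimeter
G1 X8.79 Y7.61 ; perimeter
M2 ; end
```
solid part
  facet normal 0.0000 0.0000 -1.0000
    outer loop
      vertex 5.00 13.87 0.00
      vertex 10.40 13.36 0.00
      vertex 13.87 9.18 0.00
    endloop
  endfacet
  facet normal 0.0000 0.0000 -1.0000
    outer loop
      vertex 0.82 10.40 0.00
      vertex 5.00 13.87 0.00
      vertex 13.87 9.18 0.00
    endloop
  endfacet
  facet normal 0.0000 0.0000 -1.0000
    outer loop
      vertex 0.31 5.00 0.00
      vertex 0.82 10.40 0.00
      vertex 13.87 9.18 0.00
    endloop
  endfacet
  facet normal 0.0000 0.0000 -1.0000
    outer loop
      vertex 3.78 0.82 0.00
      vertex 0.31 5.00 0.00
      vertex 13.87 9.18 0.00
    endloop
  endfacet
  facet normal 0.0000 0.0000 -1.0000
    outer loop
      vertex 9.18 0.31 0.00
      vertex 3.78 0.82 0.00
      vertex 13.87 9.18 0.00
    endloop
  endfacet
  facet normal 0.0000 0.0000 -1.0000
    outer loop
      vertex 13.36 3.78 0.00
      vertex 9.18 0.31 0.00
      vertex 13.87 9.18 0.00
    endloop
  endfacet
  facet normal 0.7478 0.6208 0.2354
    outer loop
      vertex 13.87 9.18 0.00
      vertex 10.40 13.36 0.00
      vertex 7.09 7.09 27.05
    endloop
  endfacet
  facet normal 0.0914 0.9676 0.2355
    outer loop
      vertex 10.40 13.36 0.00
      vertex 5.00 13.87 0.00
      vertex 7.09 7.09 27.05
    endloop
  endfacet
  facet normal -0.6208 0.7478 0.2354
    outer loop
      vertex 5.00 13.87 0.00
      vertex 0.82 10.40 0.00
      vertex 7.09 7.09 27.05
    endloop
  endfacet
  facet normal -0.9676 0.0914 0.2355
    outer loop
      vertex 0.82 10.40 0.00
      vertex 0.31 5.00 0.00
      vertex 7.09 7.09 27.05
    endloop
  endfacet
  facet normal -0.7478 -0.6208 0.2354
    outer loop
      vertex 0.31 5.00 0.00
      vertex 3.78 0.82 0.00
      vertex 7.09 7.09 27.05
    endloop
  endfacet
  facet normal -0.0914 -0.9676 0.2355
    outer loop
      vertex 3.78 0.82 0.00
      vertex 9.18 0.31 0.00
      vertex 7.09 7.09 27.05
    endloop
  endfacet
  facet normal 0.6208 -0.7478 0.2354
    outer loop
      vertex 9.18 0.31 0.00
      vertex 13.36 3.78 0.00
      vertex 7.09 7.09 27.05
    endloop
  endfacet
  facet normal 0.9676 -0.0914 0.2355
    outer loop
      vertex 13.36 3.78 0.00
      vertex 13.87 9.18 0.00
      vertex 7.09 7.09 27.05
    endloop
  endfacet
endsolid part

The G0 Z moves step by Δz≈6.76 mm. The G1 loops shrink linearly with z, so the solid tapers from its base footprint up to z≈27.1. Closing with a flat bottom cap and the tapered top and triangulating gives 14 facets — a regular 8-sided pyramid, base circumscribed radius ≈ 7.09 mm, apex at z ≈ 27.1 mm.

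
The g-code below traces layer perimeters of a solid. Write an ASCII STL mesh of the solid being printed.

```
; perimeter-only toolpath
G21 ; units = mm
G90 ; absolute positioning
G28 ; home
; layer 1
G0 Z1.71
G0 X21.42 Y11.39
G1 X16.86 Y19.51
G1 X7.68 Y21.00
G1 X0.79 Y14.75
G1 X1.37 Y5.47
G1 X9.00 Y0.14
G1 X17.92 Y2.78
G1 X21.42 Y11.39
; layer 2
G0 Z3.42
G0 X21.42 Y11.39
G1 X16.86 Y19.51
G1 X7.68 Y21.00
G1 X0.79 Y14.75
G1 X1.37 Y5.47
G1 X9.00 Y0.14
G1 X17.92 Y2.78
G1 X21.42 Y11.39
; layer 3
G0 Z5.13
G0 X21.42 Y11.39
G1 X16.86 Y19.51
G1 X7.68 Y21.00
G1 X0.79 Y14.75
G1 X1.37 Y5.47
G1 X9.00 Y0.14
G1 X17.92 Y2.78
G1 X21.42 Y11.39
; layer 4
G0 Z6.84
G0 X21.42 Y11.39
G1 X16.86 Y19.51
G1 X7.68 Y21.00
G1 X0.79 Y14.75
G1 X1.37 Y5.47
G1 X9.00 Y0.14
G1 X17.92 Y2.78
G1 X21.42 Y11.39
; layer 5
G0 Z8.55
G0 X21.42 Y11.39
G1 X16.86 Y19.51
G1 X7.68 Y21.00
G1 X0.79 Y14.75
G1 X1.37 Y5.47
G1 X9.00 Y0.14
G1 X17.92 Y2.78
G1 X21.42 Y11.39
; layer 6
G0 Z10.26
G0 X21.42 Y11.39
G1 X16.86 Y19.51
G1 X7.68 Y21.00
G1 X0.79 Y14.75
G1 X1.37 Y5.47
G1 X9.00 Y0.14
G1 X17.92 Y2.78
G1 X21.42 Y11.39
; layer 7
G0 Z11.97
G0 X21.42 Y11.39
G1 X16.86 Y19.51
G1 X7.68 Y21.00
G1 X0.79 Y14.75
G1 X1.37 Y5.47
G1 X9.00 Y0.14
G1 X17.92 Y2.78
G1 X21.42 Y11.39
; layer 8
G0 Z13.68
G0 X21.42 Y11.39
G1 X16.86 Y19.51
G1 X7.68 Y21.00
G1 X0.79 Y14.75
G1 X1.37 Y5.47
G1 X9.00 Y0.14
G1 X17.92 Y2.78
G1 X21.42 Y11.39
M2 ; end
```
solid part
  facet normal 0.0000 0.0000 -1.0000
    outer loop
      vertex 7.68 21.00 0.00
      vertex 16.86 19.51 0.00
      vertex 21.42 11.39 0.00
    endloop
  endfacet
  facet normal 0.0000 0.0000 -1.0000
    outer loop
      vertex 0.79 14.75 0.00
      vertex 7.68 21.00 0.00
      vertex 21.42 11.39 0.00
    endloop
  endfacet
  facet normal 0.0000 0.0000 -1.0000
    outer loop
      vertex 1.37 5.47 0.00
      vertex 0.79 14.75 0.00
      vertex 21.42 11.39 0.00
    endloop
  endfacet
  facet normal 0.0000 0.0000 -1.0000
    outer loop
      vertex 9.00 0.14 0.00
      vertex 1.37 5.47 0.00
      vertex 21.42 11.39 0.00
    endloop
  endfacet
  facet normal 0.0000 0.0000 -1.0000
    outer loop
      vertex 17.92 2.78 0.00
      vertex 9.00 0.14 0.00
      vertex 21.42 11.39 0.00
    endloop
  endfacet
  facet normal 0.0000 0.0000 1.0000
    outer loop
      vertex 21.42 11.39 13.68
      vertex 16.86 19.51 13.68
      vertex 7.68 21.00 13.68
    endloop
  endfacet
  facet normal 0.0000 0.0000 1.0000
    outer loop
      vertex 21.42 11.39 13.68
      vertex 7.68 21.00 13.68
      vertex 0.79 14.75 13.68
    endloop
  endfacet
  facet normal 0.0000 0.0000 1.0000
    outer loop
      vertex 21.42 11.39 13.68
      vertex 0.79 14.75 13.68
      vertex 1.37 5.47 13.68
    endloop
  endfacet
  facet normal 0.0000 0.0000 1.0000
    outer loop
      vertex 21.42 11.39 13.68
      vertex 1.37 5.47 13.68
      vertex 9.00 0.14 13.68
    endloop
  endfacet
  facet normal 0.0000 0.0000 1.0000
    outer loop
      vertex 21.42 11.39 13.68
      vertex 9.00 0.14 13.68
      vertex 17.92 2.78 13.68
    endloop
  endfacet
  facet normal 0.8719 0.4896 0.0000
    outer loop
      vertex 21.42 11.39 0.00
      vertex 16.86 19.51 0.00
      vertex 16.86 19.51 13.68
    endloop
  endfacet
  facet normal 0.8719 0.4896 0.0000
    outer loop
      vertex 21.42 11.39 0.00
      vertex 16.86 19.51 13.68
      vertex 21.42 11.39 13.68
    endloop
  endfacet
  facet normal 0.1602 0.9871 0.0000
    outer loop
      vertex 16.86 19.51 0.00
      vertex 7.68 21.00 0.00
      vertex 7.68 21.00 13.68
    endloop
  endfacet
  facet normal 0.1602 0.9871 0.0000
    outer loop
      vertex 16.86 19.51 0.00
      vertex 7.68 21.00 13.68
      vertex 16.86 19.51 13.68
    endloop
  endfacet
  facet normal -0.6719 0.7407 0.0000
    outer loop
      vertex 7.68 21.00 0.00
      vertex 0.79 14.75 0.00
      vertex 0.79 14.75 13.68
    endloop
  endfacet
  facet normal -0.6719 0.7407 0.0000
    outer loop
      vertex 7.68 21.00 0.00
      vertex 0.79 14.75 13.68
      vertex 7.68 21.00 13.68
    endloop
  endfacet
  facet normal -0.9981 -0.0624 0.0000
    outer loop
      vertex 0.79 14.75 0.00
      vertex 1.37 5.47 0.00
      vertex 1.37 5.47 13.68
    endloop
  endfacet
  facet normal -0.9981 -0.0624 0.0000
    outer loop
      vertex 0.79 14.75 0.00
      vertex 1.37 5.47 13.68
      vertex 0.79 14.75 13.68
    endloop
  endfacet
  facet normal -0.5727 -0.8198 0.0000
    outer loop
      vertex 1.37 5.47 0.00
      vertex 9.00 0.14 0.00
      vertex 9.00 0.14 13.68
    endloop
  endfacet
  facet normal -0.5727 -0.8198 0.0000
    outer loop
      vertex 1.37 5.47 0.00
      vertex 9.00 0.14 13.68
      vertex 1.37 5.47 13.68
    endloop
  endfacet
  facet normal 0.2838 -0.9589 0.0000
    outer loop
      vertex 9.00 0.14 0.00
      vertex 17.92 2.78 0.00
      vertex 17.92 2.78 13.68
    endloop
  endfacet
  facet normal 0.2838 -0.9589 0.0000
    outer loop
      vertex 9.00 0.14 0.00
      vertex 17.92 2.78 13.68
      vertex 9.00 0.14 13.68
    endloop
  endfacet
  facet normal 0.9264 -0.3766 0.0000
    outer loop
      vertex 17.92 2.78 0.00
      vertex 21.42 11.39 0.00
      vertex 21.42 11.39 13.68
    endloop
  endfacet
  facet normal 0.9264 -0.3766 0.0000
    outer loop
      vertex 17.92 2.78 0.00
      vertex 21.42 11.39 13.68
      vertex 17.92 2.78 13.68
    endloop
  endfacet
endsolid part

The G0 Z moves step by Δz≈1.71 mm. Every layer's G1 loop is the same polygon, so the solid is a straight extrusion of it from z=0 to z≈13.7. Closing with flat bottom and top caps and triangulating gives 24 facets — a regular 7-sided prism (a cylinder approximated with 7 flat sides), circumscribed radius ≈ 10.7 mm, height ≈ 13.7 mm.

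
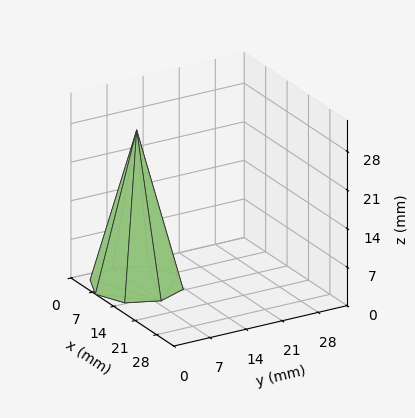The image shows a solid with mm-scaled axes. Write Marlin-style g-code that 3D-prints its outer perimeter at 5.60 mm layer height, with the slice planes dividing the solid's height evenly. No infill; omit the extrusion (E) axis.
Reading the render: the shape is a regular 8-sided pyramid, base circumscribed radius ≈ 8 mm, apex at z ≈ 28 mm (dimensions read to the nearest mm from the axis ticks). For the g-code, the solid's height is divided into equal slices at the stated Δz and each level perimeter traced with G1 moves after a G0 lift.

; perimeter-only toolpath
G21 ; units = mm
G90 ; absolute positioning
G28 ; home
; layer 1
G0 Z5.60
G0 X14.40 Y8.00
G1 X12.53 Y12.53
G1 X8.00 Y14.40
G1 X3.47 Y12.53
G1 X1.60 Y8.00
G1 X3.47 Y3.47
G1 X8.00 Y1.60
G1 X12.53 Y3.47
G1 X14.40 Y8.00
; layer 2
G0 Z11.20
G0 X12.80 Y8.00
G1 X11.40 Y11.40
G1 X8.00 Y12.80
G1 X4.60 Y11.40
G1 X3.20 Y8.00
G1 X4.60 Y4.60
G1 X8.00 Y3.20
G1 X11.40 Y4.60
G1 X12.80 Y8.00
; layer 3
G0 Z16.80
G0 X11.20 Y8.00
G1 X10.26 Y10.26
G1 X8.00 Y11.20
G1 X5.74 Y10.26
G1 X4.80 Y8.00
G1 X5.74 Y5.74
G1 X8.00 Y4.80
G1 X10.26 Y5.74
G1 X11.20 Y8.00
; layer 4
G0 Z22.40
G0 X9.60 Y8.00
G1 X9.13 Y9.13
G1 X8.00 Y9.60
G1 X6.87 Y9.13
G1 X6.40 Y8.00
G1 X6.87 Y6.87
G1 X8.00 Y6.40
G1 X9.13 Y6.87
G1 X9.60 Y8.00
M2 ; end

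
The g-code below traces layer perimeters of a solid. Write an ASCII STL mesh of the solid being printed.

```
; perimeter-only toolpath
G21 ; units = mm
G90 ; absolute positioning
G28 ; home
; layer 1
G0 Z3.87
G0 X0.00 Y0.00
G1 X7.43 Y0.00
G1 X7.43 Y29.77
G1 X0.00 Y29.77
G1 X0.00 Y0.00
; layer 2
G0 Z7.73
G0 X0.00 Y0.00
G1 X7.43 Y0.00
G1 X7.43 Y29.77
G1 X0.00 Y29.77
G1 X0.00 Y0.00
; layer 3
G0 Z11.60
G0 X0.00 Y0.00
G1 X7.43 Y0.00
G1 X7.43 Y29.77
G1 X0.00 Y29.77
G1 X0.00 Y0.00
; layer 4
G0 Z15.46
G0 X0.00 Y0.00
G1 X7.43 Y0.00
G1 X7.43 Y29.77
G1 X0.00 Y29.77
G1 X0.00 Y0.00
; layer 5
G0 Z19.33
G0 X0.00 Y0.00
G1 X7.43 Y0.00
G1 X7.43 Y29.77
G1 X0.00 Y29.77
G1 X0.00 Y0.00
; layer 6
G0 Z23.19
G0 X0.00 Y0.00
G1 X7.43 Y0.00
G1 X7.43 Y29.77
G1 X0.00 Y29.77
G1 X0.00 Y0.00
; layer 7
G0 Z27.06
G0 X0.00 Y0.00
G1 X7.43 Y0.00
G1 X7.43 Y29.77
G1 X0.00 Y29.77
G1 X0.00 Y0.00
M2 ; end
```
solid part
  facet normal 0.0000 0.0000 -1.0000
    outer loop
      vertex 7.43 29.77 0.00
      vertex 7.43 0.00 0.00
      vertex 0.00 0.00 0.00
    endloop
  endfacet
  facet normal 0.0000 0.0000 -1.0000
    outer loop
      vertex 0.00 29.77 0.00
      vertex 7.43 29.77 0.00
      vertex 0.00 0.00 0.00
    endloop
  endfacet
  facet normal 0.0000 0.0000 1.0000
    outer loop
      vertex 0.00 0.00 27.06
      vertex 7.43 0.00 27.06
      vertex 7.43 29.77 27.06
    endloop
  endfacet
  facet normal 0.0000 0.0000 1.0000
    outer loop
      vertex 0.00 0.00 27.06
      vertex 7.43 29.77 27.06
      vertex 0.00 29.77 27.06
    endloop
  endfacet
  facet normal 0.0000 -1.0000 0.0000
    outer loop
      vertex 0.00 0.00 0.00
      vertex 7.43 0.00 0.00
      vertex 7.43 0.00 27.06
    endloop
  endfacet
  facet normal 0.0000 -1.0000 0.0000
    outer loop
      vertex 0.00 0.00 0.00
      vertex 7.43 0.00 27.06
      vertex 0.00 0.00 27.06
    endloop
  endfacet
  facet normal 0.0000 1.0000 0.0000
    outer loop
      vertex 7.43 29.77 27.06
      vertex 7.43 29.77 0.00
      vertex 0.00 29.77 0.00
    endloop
  endfacet
  facet normal 0.0000 1.0000 0.0000
    outer loop
      vertex 0.00 29.77 27.06
      vertex 7.43 29.77 27.06
      vertex 0.00 29.77 0.00
    endloop
  endfacet
  facet normal -1.0000 0.0000 0.0000
    outer loop
      vertex 0.00 29.77 27.06
      vertex 0.00 29.77 0.00
      vertex 0.00 0.00 0.00
    endloop
  endfacet
  facet normal -1.0000 0.0000 0.0000
    outer loop
      vertex 0.00 0.00 27.06
      vertex 0.00 29.77 27.06
      vertex 0.00 0.00 0.00
    endloop
  endfacet
  facet normal 1.0000 0.0000 0.0000
    outer loop
      vertex 7.43 0.00 0.00
      vertex 7.43 29.77 0.00
      vertex 7.43 29.77 27.06
    endloop
  endfacet
  facet normal 1.0000 0.0000 0.0000
    outer loop
      vertex 7.43 0.00 0.00
      vertex 7.43 29.77 27.06
      vertex 7.43 0.00 27.06
    endloop
  endfacet
endsolid part

The G0 Z moves step by Δz≈3.87 mm. Every layer's G1 loop is the same polygon, so the solid is a straight extrusion of it from z=0 to z≈27.1. Closing with flat bottom and top caps and triangulating gives 12 facets — a rectangular box, roughly 7.43 × 29.8 mm footprint and 27.1 mm tall.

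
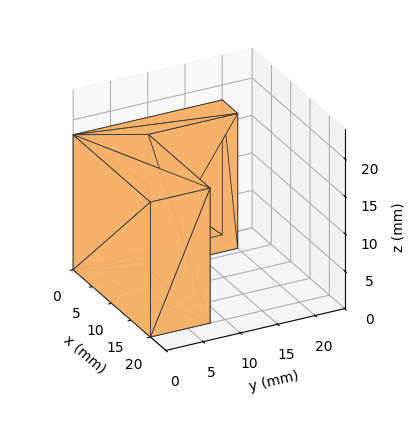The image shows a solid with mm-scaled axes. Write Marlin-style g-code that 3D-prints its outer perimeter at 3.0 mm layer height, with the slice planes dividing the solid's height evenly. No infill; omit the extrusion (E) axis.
Reading the render: the shape is an L-shaped prism: outer 20 × 20 mm, arm thicknesses ≈ 8 mm (horizontal) and 4 mm (vertical), extruded 18 mm in z (dimensions read to the nearest mm from the axis ticks). For the g-code, the solid's height is divided into equal slices at the stated Δz and each level perimeter traced with G1 moves after a G0 lift.

; perimeter-only toolpath
G21 ; units = mm
G90 ; absolute positioning
G28 ; home
; layer 1
G0 Z3.0
G0 X0.0 Y0.0
G1 X20.0 Y0.0
G1 X20.0 Y8.0
G1 X4.0 Y8.0
G1 X4.0 Y20.0
G1 X0.0 Y20.0
G1 X0.0 Y0.0
; layer 2
G0 Z6.0
G0 X0.0 Y0.0
G1 X20.0 Y0.0
G1 X20.0 Y8.0
G1 X4.0 Y8.0
G1 X4.0 Y20.0
G1 X0.0 Y20.0
G1 X0.0 Y0.0
; layer 3
G0 Z9.0
G0 X0.0 Y0.0
G1 X20.0 Y0.0
G1 X20.0 Y8.0
G1 X4.0 Y8.0
G1 X4.0 Y20.0
G1 X0.0 Y20.0
G1 X0.0 Y0.0
; layer 4
G0 Z12.0
G0 X0.0 Y0.0
G1 X20.0 Y0.0
G1 X20.0 Y8.0
G1 X4.0 Y8.0
G1 X4.0 Y20.0
G1 X0.0 Y20.0
G1 X0.0 Y0.0
; layer 5
G0 Z15.0
G0 X0.0 Y0.0
G1 X20.0 Y0.0
G1 X20.0 Y8.0
G1 X4.0 Y8.0
G1 X4.0 Y20.0
G1 X0.0 Y20.0
G1 X0.0 Y0.0
; layer 6
G0 Z18.0
G0 X0.0 Y0.0
G1 X20.0 Y0.0
G1 X20.0 Y8.0
G1 X4.0 Y8.0
G1 X4.0 Y20.0
G1 X0.0 Y20.0
G1 X0.0 Y0.0
M2 ; end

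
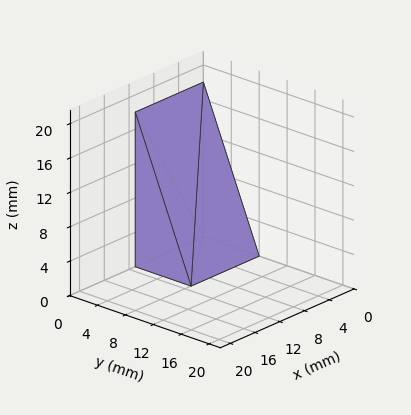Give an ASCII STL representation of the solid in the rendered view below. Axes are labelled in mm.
Reading the render: the shape is a wedge (ramp): 11 × 8 mm base, rising to 18 mm along the y=0 edge and sloping linearly to z=0 at y=8 (dimensions read to the nearest mm from the axis ticks). For the STL, each face is triangulated and given an outward normal.

solid part
  facet normal 0.0000 0.0000 -1.0000
    outer loop
      vertex 11.000 8.000 0.000
      vertex 11.000 0.000 0.000
      vertex 0.000 0.000 0.000
    endloop
  endfacet
  facet normal 0.0000 0.0000 -1.0000
    outer loop
      vertex 0.000 8.000 0.000
      vertex 11.000 8.000 0.000
      vertex 0.000 0.000 0.000
    endloop
  endfacet
  facet normal 0.0000 -1.0000 0.0000
    outer loop
      vertex 0.000 0.000 0.000
      vertex 11.000 0.000 0.000
      vertex 11.000 0.000 18.000
    endloop
  endfacet
  facet normal 0.0000 -1.0000 0.0000
    outer loop
      vertex 0.000 0.000 0.000
      vertex 11.000 0.000 18.000
      vertex 0.000 0.000 18.000
    endloop
  endfacet
  facet normal 0.0000 0.9138 0.4061
    outer loop
      vertex 0.000 0.000 18.000
      vertex 11.000 0.000 18.000
      vertex 11.000 8.000 0.000
    endloop
  endfacet
  facet normal 0.0000 0.9138 0.4061
    outer loop
      vertex 0.000 0.000 18.000
      vertex 11.000 8.000 0.000
      vertex 0.000 8.000 0.000
    endloop
  endfacet
  facet normal -1.0000 0.0000 0.0000
    outer loop
      vertex 0.000 0.000 18.000
      vertex 0.000 8.000 0.000
      vertex 0.000 0.000 0.000
    endloop
  endfacet
  facet normal 1.0000 0.0000 0.0000
    outer loop
      vertex 11.000 0.000 0.000
      vertex 11.000 8.000 0.000
      vertex 11.000 0.000 18.000
    endloop
  endfacet
endsolid part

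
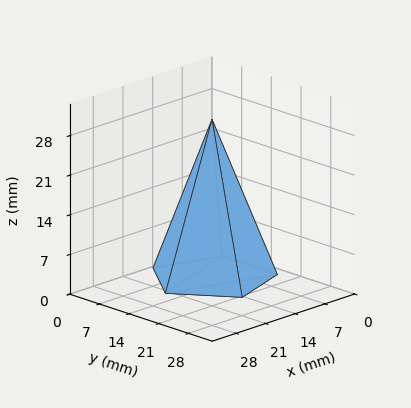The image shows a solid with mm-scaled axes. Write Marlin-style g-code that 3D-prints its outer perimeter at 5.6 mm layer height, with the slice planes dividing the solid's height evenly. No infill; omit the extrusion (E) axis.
Reading the render: the shape is a regular 5-sided pyramid, base circumscribed radius ≈ 11 mm, apex at z ≈ 28 mm (dimensions read to the nearest mm from the axis ticks). For the g-code, the solid's height is divided into equal slices at the stated Δz and each level perimeter traced with G1 moves after a G0 lift.

; perimeter-only toolpath
G21 ; units = mm
G90 ; absolute positioning
G28 ; home
; layer 1
G0 Z5.6
G0 X19.8 Y11.0
G1 X13.7 Y19.4
G1 X3.9 Y16.2
G1 X3.9 Y5.8
G1 X13.7 Y2.6
G1 X19.8 Y11.0
; layer 2
G0 Z11.2
G0 X17.6 Y11.0
G1 X13.0 Y17.3
G1 X5.7 Y14.9
G1 X5.7 Y7.1
G1 X13.0 Y4.7
G1 X17.6 Y11.0
; layer 3
G0 Z16.8
G0 X15.4 Y11.0
G1 X12.4 Y15.2
G1 X7.4 Y13.6
G1 X7.4 Y8.4
G1 X12.4 Y6.8
G1 X15.4 Y11.0
; layer 4
G0 Z22.4
G0 X13.2 Y11.0
G1 X11.7 Y13.1
G1 X9.2 Y12.3
G1 X9.2 Y9.7
G1 X11.7 Y8.9
G1 X13.2 Y11.0
M2 ; end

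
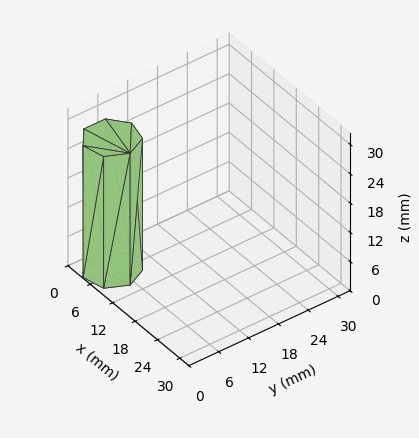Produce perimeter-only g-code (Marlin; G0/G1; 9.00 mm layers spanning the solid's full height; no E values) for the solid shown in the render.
Reading the render: the shape is a regular 7-sided prism (a cylinder approximated with 7 flat sides), circumscribed radius ≈ 5 mm, height ≈ 27 mm (dimensions read to the nearest mm from the axis ticks). For the g-code, the solid's height is divided into equal slices at the stated Δz and each level perimeter traced with G1 moves after a G0 lift.

; perimeter-only toolpath
G21 ; units = mm
G90 ; absolute positioning
G28 ; home
; layer 1
G0 Z9.00
G0 X10.00 Y5.00
G1 X8.12 Y8.91
G1 X3.89 Y9.87
G1 X0.50 Y7.17
G1 X0.50 Y2.83
G1 X3.89 Y0.13
G1 X8.12 Y1.09
G1 X10.00 Y5.00
; layer 2
G0 Z18.00
G0 X10.00 Y5.00
G1 X8.12 Y8.91
G1 X3.89 Y9.87
G1 X0.50 Y7.17
G1 X0.50 Y2.83
G1 X3.89 Y0.13
G1 X8.12 Y1.09
G1 X10.00 Y5.00
; layer 3
G0 Z27.00
G0 X10.00 Y5.00
G1 X8.12 Y8.91
G1 X3.89 Y9.87
G1 X0.50 Y7.17
G1 X0.50 Y2.83
G1 X3.89 Y0.13
G1 X8.12 Y1.09
G1 X10.00 Y5.00
M2 ; end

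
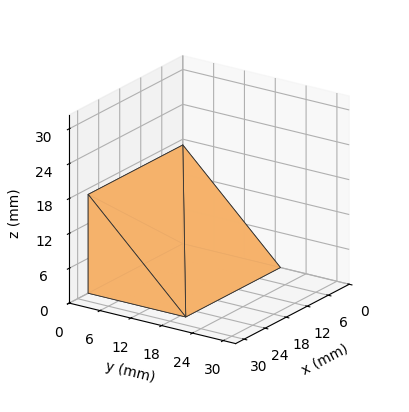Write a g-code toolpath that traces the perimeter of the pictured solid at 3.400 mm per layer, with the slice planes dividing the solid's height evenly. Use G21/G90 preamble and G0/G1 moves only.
Reading the render: the shape is a wedge (ramp): 27 × 19 mm base, rising to 17 mm along the y=0 edge and sloping linearly to z=0 at y=19 (dimensions read to the nearest mm from the axis ticks). For the g-code, the solid's height is divided into equal slices at the stated Δz and each level perimeter traced with G1 moves after a G0 lift.

; perimeter-only toolpath
G21 ; units = mm
G90 ; absolute positioning
G28 ; home
; layer 1
G0 Z3.400
G0 X0.000 Y0.000
G1 X27.000 Y0.000
G1 X27.000 Y15.200
G1 X0.000 Y15.200
G1 X0.000 Y0.000
; layer 2
G0 Z6.800
G0 X0.000 Y0.000
G1 X27.000 Y0.000
G1 X27.000 Y11.400
G1 X0.000 Y11.400
G1 X0.000 Y0.000
; layer 3
G0 Z10.200
G0 X0.000 Y0.000
G1 X27.000 Y0.000
G1 X27.000 Y7.600
G1 X0.000 Y7.600
G1 X0.000 Y0.000
; layer 4
G0 Z13.600
G0 X0.000 Y0.000
G1 X27.000 Y0.000
G1 X27.000 Y3.800
G1 X0.000 Y3.800
G1 X0.000 Y0.000
M2 ; end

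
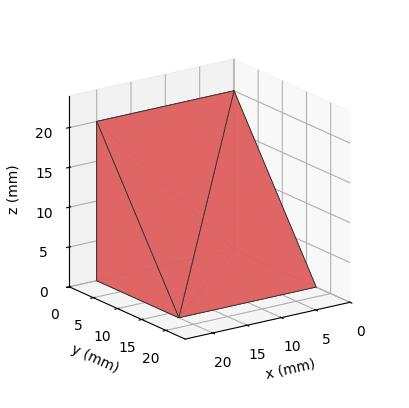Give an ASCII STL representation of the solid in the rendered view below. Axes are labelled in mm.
Reading the render: the shape is a wedge (ramp): 20 × 17 mm base, rising to 20 mm along the y=0 edge and sloping linearly to z=0 at y=17 (dimensions read to the nearest mm from the axis ticks). For the STL, each face is triangulated and given an outward normal.

solid part
  facet normal 0.0000 0.0000 -1.0000
    outer loop
      vertex 20.000 17.000 0.000
      vertex 20.000 0.000 0.000
      vertex 0.000 0.000 0.000
    endloop
  endfacet
  facet normal 0.0000 0.0000 -1.0000
    outer loop
      vertex 0.000 17.000 0.000
      vertex 20.000 17.000 0.000
      vertex 0.000 0.000 0.000
    endloop
  endfacet
  facet normal 0.0000 -1.0000 0.0000
    outer loop
      vertex 0.000 0.000 0.000
      vertex 20.000 0.000 0.000
      vertex 20.000 0.000 20.000
    endloop
  endfacet
  facet normal 0.0000 -1.0000 0.0000
    outer loop
      vertex 0.000 0.000 0.000
      vertex 20.000 0.000 20.000
      vertex 0.000 0.000 20.000
    endloop
  endfacet
  facet normal 0.0000 0.7619 0.6476
    outer loop
      vertex 0.000 0.000 20.000
      vertex 20.000 0.000 20.000
      vertex 20.000 17.000 0.000
    endloop
  endfacet
  facet normal 0.0000 0.7619 0.6476
    outer loop
      vertex 0.000 0.000 20.000
      vertex 20.000 17.000 0.000
      vertex 0.000 17.000 0.000
    endloop
  endfacet
  facet normal -1.0000 0.0000 0.0000
    outer loop
      vertex 0.000 0.000 20.000
      vertex 0.000 17.000 0.000
      vertex 0.000 0.000 0.000
    endloop
  endfacet
  facet normal 1.0000 0.0000 0.0000
    outer loop
      vertex 20.000 0.000 0.000
      vertex 20.000 17.000 0.000
      vertex 20.000 0.000 20.000
    endloop
  endfacet
endsolid part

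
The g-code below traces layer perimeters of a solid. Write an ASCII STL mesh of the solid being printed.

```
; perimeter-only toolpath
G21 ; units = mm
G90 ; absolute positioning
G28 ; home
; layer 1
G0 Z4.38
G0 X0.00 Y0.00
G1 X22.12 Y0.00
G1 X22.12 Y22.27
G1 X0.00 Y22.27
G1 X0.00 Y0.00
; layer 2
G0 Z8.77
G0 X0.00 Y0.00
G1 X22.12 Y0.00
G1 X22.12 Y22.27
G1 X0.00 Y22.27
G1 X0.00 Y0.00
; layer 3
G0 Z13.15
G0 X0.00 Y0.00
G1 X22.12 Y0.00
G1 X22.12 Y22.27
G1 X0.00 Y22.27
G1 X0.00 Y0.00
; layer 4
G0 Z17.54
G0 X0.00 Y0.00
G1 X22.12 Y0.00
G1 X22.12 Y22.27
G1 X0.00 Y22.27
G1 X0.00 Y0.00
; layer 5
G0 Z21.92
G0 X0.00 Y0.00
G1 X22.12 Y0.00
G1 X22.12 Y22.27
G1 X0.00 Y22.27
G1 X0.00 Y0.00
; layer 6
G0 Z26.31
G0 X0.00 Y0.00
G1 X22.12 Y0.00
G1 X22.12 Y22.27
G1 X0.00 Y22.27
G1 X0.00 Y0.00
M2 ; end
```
solid part
  facet normal 0.0000 0.0000 -1.0000
    outer loop
      vertex 22.12 22.27 0.00
      vertex 22.12 0.00 0.00
      vertex 0.00 0.00 0.00
    endloop
  endfacet
  facet normal 0.0000 0.0000 -1.0000
    outer loop
      vertex 0.00 22.27 0.00
      vertex 22.12 22.27 0.00
      vertex 0.00 0.00 0.00
    endloop
  endfacet
  facet normal 0.0000 0.0000 1.0000
    outer loop
      vertex 0.00 0.00 26.31
      vertex 22.12 0.00 26.31
      vertex 22.12 22.27 26.31
    endloop
  endfacet
  facet normal 0.0000 0.0000 1.0000
    outer loop
      vertex 0.00 0.00 26.31
      vertex 22.12 22.27 26.31
      vertex 0.00 22.27 26.31
    endloop
  endfacet
  facet normal 0.0000 -1.0000 0.0000
    outer loop
      vertex 0.00 0.00 0.00
      vertex 22.12 0.00 0.00
      vertex 22.12 0.00 26.31
    endloop
  endfacet
  facet normal 0.0000 -1.0000 0.0000
    outer loop
      vertex 0.00 0.00 0.00
      vertex 22.12 0.00 26.31
      vertex 0.00 0.00 26.31
    endloop
  endfacet
  facet normal 0.0000 1.0000 0.0000
    outer loop
      vertex 22.12 22.27 26.31
      vertex 22.12 22.27 0.00
      vertex 0.00 22.27 0.00
    endloop
  endfacet
  facet normal 0.0000 1.0000 0.0000
    outer loop
      vertex 0.00 22.27 26.31
      vertex 22.12 22.27 26.31
      vertex 0.00 22.27 0.00
    endloop
  endfacet
  facet normal -1.0000 0.0000 0.0000
    outer loop
      vertex 0.00 22.27 26.31
      vertex 0.00 22.27 0.00
      vertex 0.00 0.00 0.00
    endloop
  endfacet
  facet normal -1.0000 0.0000 0.0000
    outer loop
      vertex 0.00 0.00 26.31
      vertex 0.00 22.27 26.31
      vertex 0.00 0.00 0.00
    endloop
  endfacet
  facet normal 1.0000 0.0000 0.0000
    outer loop
      vertex 22.12 0.00 0.00
      vertex 22.12 22.27 0.00
      vertex 22.12 22.27 26.31
    endloop
  endfacet
  facet normal 1.0000 0.0000 0.0000
    outer loop
      vertex 22.12 0.00 0.00
      vertex 22.12 22.27 26.31
      vertex 22.12 0.00 26.31
    endloop
  endfacet
endsolid part

The G0 Z moves step by Δz≈4.38 mm. Every layer's G1 loop is the same polygon, so the solid is a straight extrusion of it from z=0 to z≈26.3. Closing with flat bottom and top caps and triangulating gives 12 facets — a rectangular box, roughly 22.1 × 22.3 mm footprint and 26.3 mm tall.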